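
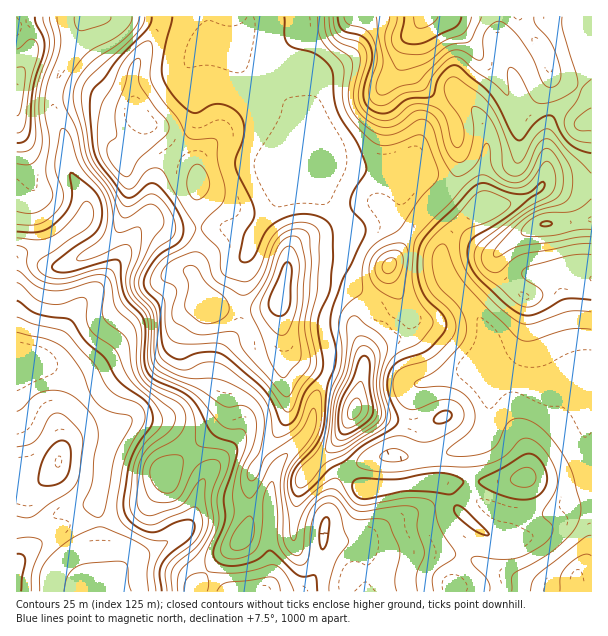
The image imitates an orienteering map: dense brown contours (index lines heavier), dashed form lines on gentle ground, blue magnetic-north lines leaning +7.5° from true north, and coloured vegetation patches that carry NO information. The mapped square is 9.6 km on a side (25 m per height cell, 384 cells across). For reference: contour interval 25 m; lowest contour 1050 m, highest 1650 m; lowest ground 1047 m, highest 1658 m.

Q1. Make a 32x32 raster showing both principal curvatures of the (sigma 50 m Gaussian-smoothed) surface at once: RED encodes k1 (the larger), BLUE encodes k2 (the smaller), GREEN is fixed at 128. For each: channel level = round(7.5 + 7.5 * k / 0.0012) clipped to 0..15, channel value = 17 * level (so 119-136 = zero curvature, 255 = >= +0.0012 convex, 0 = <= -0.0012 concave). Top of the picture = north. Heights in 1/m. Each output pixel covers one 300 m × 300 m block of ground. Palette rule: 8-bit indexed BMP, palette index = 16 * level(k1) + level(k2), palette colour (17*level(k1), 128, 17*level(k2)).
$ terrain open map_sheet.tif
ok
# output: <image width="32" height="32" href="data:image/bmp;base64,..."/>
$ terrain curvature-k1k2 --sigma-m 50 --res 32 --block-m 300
<image width="32" height="32" href="data:image/bmp;base64,Qk02CAAAAAAAADYEAAAoAAAAIAAAACAAAAABAAgAAAAAAAAEAAATCwAAEwsAAAABAAAAAAAAAIAAABGAAAAigAAAM4AAAESAAABVgAAAZoAAAHeAAACIgAAAmYAAAKqAAAC7gAAAzIAAAN2AAADugAAA/4AAAACAEQARgBEAIoARADOAEQBEgBEAVYARAGaAEQB3gBEAiIARAJmAEQCqgBEAu4ARAMyAEQDdgBEA7oARAP+AEQAAgCIAEYAiACKAIgAzgCIARIAiAFWAIgBmgCIAd4AiAIiAIgCZgCIAqoAiALuAIgDMgCIA3YAiAO6AIgD/gCIAAIAzABGAMwAigDMAM4AzAESAMwBVgDMAZoAzAHeAMwCIgDMAmYAzAKqAMwC7gDMAzIAzAN2AMwDugDMA/4AzAACARAARgEQAIoBEADOARABEgEQAVYBEAGaARAB3gEQAiIBEAJmARACqgEQAu4BEAMyARADdgEQA7oBEAP+ARAAAgFUAEYBVACKAVQAzgFUARIBVAFWAVQBmgFUAd4BVAIiAVQCZgFUAqoBVALuAVQDMgFUA3YBVAO6AVQD/gFUAAIBmABGAZgAigGYAM4BmAESAZgBVgGYAZoBmAHeAZgCIgGYAmYBmAKqAZgC7gGYAzIBmAN2AZgDugGYA/4BmAACAdwARgHcAIoB3ADOAdwBEgHcAVYB3AGaAdwB3gHcAiIB3AJmAdwCqgHcAu4B3AMyAdwDdgHcA7oB3AP+AdwAAgIgAEYCIACKAiAAzgIgARICIAFWAiABmgIgAd4CIAIiAiACZgIgAqoCIALuAiADMgIgA3YCIAO6AiAD/gIgAAICZABGAmQAigJkAM4CZAESAmQBVgJkAZoCZAHeAmQCIgJkAmYCZAKqAmQC7gJkAzICZAN2AmQDugJkA/4CZAACAqgARgKoAIoCqADOAqgBEgKoAVYCqAGaAqgB3gKoAiICqAJmAqgCqgKoAu4CqAMyAqgDdgKoA7oCqAP+AqgAAgLsAEYC7ACKAuwAzgLsARIC7AFWAuwBmgLsAd4C7AIiAuwCZgLsAqoC7ALuAuwDMgLsA3YC7AO6AuwD/gLsAAIDMABGAzAAigMwAM4DMAESAzABVgMwAZoDMAHeAzACIgMwAmYDMAKqAzAC7gMwAzIDMAN2AzADugMwA/4DMAACA3QARgN0AIoDdADOA3QBEgN0AVYDdAGaA3QB3gN0AiIDdAJmA3QCqgN0Au4DdAMyA3QDdgN0A7oDdAP+A3QAAgO4AEYDuACKA7gAzgO4ARIDuAFWA7gBmgO4Ad4DuAIiA7gCZgO4AqoDuALuA7gDMgO4A3YDuAO6A7gD/gO4AAID/ABGA/wAigP8AM4D/AESA/wBVgP8AZoD/AHeA/wCIgP8AmYD/AKqA/wC7gP8AzID/AN2A/wDugP8A/4D/AMd1d4eHh4WEl9rHhIR0ZKWEmJiHh4eHmJiYmIZ2hoaFyHV1d4d3dZS4uMS2l5Zz16OWmId3h4eXl4aFhoeGdnWnt4Z2dnZ0kpGEtunapaL5k4WWh4d3h4eGhpioqJiHdYWGp6eXlZa3hGBjpuilkfdzdKZ1doeHh4eol4eHqKiVl4aFhoaUubiXk4OmtqWA9XRCtZVzc3SGqIZ1hYWFh5aYp5eGdYSnt8mVkajHpID4poHI+ufWtrWWhZaXqJeGhoeXqZeFg5e6upZxc9jokPr4g8OmprbX2Me3t7i6qIaGh5e5h3WElcm4toVylPaRkPbkoWFzc4KCdHV2hreXhnZ3h6inhoWEppamppeDpueQcPX3c4KFmJaFhXaGp4aGh3eHl4eGdmOEhIWWqIVlxtdwtfrp5MSnyLmVhpeGhoeHh5iYhoWGZISEdKaXdWW253Ck+vqUc4anuJWHh4eHh3eHh4aFhpekt4a2poaEhtjHgaDn9lJUdYWFhneHd3eHh3eHdnV2h6PYubh2dZa3uLi3cLX4k2SFhXZ3d4eHh4d3dnZ2hoeGgsfZl3aVt5eXuJZwtfjEtqiHhYaHh4eHd3eGh4aXmIdilOiXmJaFhrfGc4LXpYWHmKinhXaFlXZ2d4aYl5WXlXOS2KipqKSmybhzgsiGhpe3qJWEhJa4lnZ2hZaUc2SUx8iUl8mnlKX5uJWDlpSVxpZ1g4OWyLm3ppeUyNiWYpLH2ri3pmV1c+fIdYSFpenGdXSDlseVdXaHmJS2x/jXkoKmubinhnVy2OiFhYSl6+l0c5S42oZ1hXR0hJKChcbGgqV0pJaHhoLH6KaGdYSU1KVylLbH9reXloWoqIVyZNaVdGS1lnaHhZOltpV2doaG55WSg3O2+fnn15ipqINSxcZjdriXl5iHdoWFhoeYmIWn6JZjYnCQpaSWh6iXgWLG2ZOmqKmXh3Z3h3d3h4iHd3WmxnSEt6FhlaeWpnORpvi4hZaXqHd2d3d3d3d3hoZ3doTHpbXauHCVprangpLZuJeXhpaXl3d3d4eHd3aWlXV1lumVc8fHcJam6JWCc9eWh5iohYeYh4eHiId2hJWmlXOG6YVy17eRuLn4coKVt5iYp5iFd5eHh4eHh4WUuMiGY7XHg4TYloSluPdwlKeol7iXdXaHh4eHd3d3hKXayZW2xXR0pqeGqJSF+HKCl5eWx4Z1d4eHd4eHd3d1hKjot7d0Y5fHhoa4p4bXtoGFl6b5l3V3h3d3h4eHdnRzdMWmppZix5Z2hsiGdqfZk4SFdLfnhnd3d3eHh4eEpZVzuMmopqW2dXa3uIV3tqV0dnZkYtWXh4eHh3eHh4O22rWFpriouZeFl6Z2doc="/>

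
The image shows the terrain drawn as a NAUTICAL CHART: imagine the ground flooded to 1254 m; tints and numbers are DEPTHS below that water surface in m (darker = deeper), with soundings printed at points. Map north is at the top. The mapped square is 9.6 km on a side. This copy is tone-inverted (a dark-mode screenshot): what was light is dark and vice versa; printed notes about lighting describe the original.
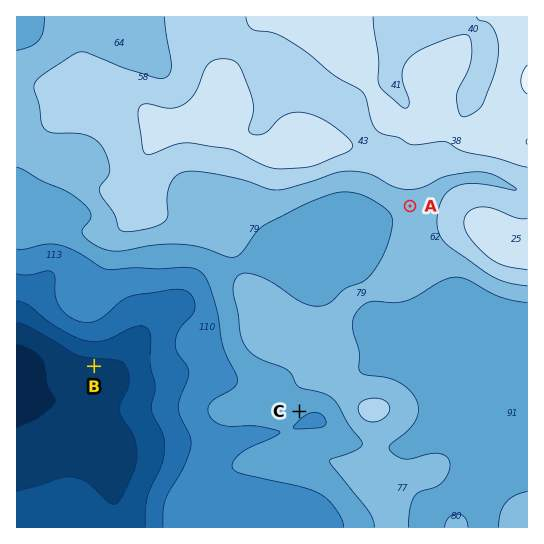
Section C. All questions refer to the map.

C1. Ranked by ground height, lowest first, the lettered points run B C A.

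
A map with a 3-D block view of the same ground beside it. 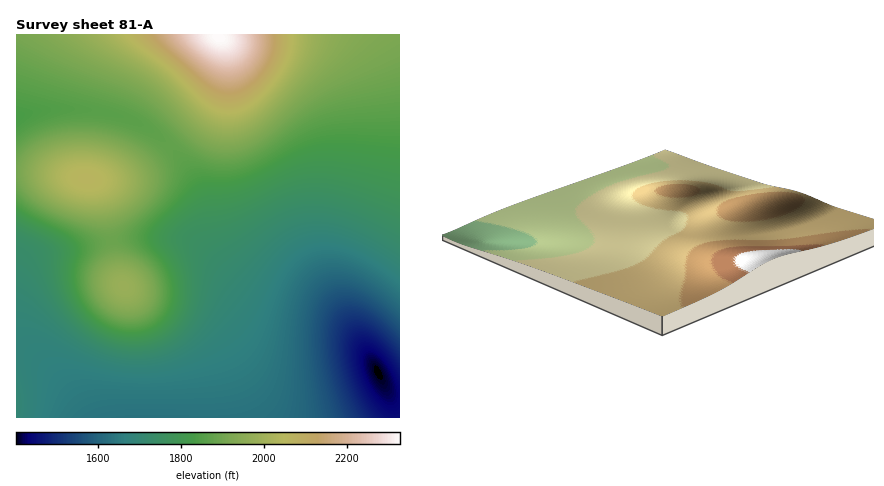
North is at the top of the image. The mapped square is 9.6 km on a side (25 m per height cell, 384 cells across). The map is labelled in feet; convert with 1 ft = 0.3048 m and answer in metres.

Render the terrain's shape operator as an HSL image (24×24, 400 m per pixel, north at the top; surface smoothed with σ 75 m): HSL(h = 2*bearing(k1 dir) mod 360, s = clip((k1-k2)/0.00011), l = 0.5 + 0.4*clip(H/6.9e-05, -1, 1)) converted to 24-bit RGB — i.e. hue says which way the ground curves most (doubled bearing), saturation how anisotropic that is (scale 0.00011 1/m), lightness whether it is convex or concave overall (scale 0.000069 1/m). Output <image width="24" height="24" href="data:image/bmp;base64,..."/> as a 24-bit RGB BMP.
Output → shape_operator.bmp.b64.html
<image width="24" height="24" href="data:image/bmp;base64,Qk32BgAAAAAAADYAAAAoAAAAGAAAABgAAAABABgAAAAAAMAGAAATCwAAEwsAAAAAAAAAAAAAY2WkcGeWeG2NfXGHgHWEgXeAgHl6gHx5gIB6f4B7foF8foJ9f4N+f4V+f4h9fo18fZN6e5t4eKN2c6l2bql7Y5+PQUOLWBJzgl+XhGWOhWuJhW+Dg295g25thHZqhYBpgIVreoVveIR0eoR5fIR8foZ9f4p9f5B7f5d6fp93e6d1datxa6hvX5KEOR5wTAFMjl2HiWSCh2h9hmVzh11gimFSjXNLj4xKe49Pao5YZYpkb4d0eIZ6fIh7gIx8gZJ6gpp5gqJ2gahzf6pudqBmWnZeJwAzUgw5iWB3h2N4iF5zi09hjz1AlUovnHMpm6IrbKMxSJ48TZZcYI50cIl8eYl7gI57g5V6hZx4iKN1i6dwj6VpkYhbYh0/LQAzblBPhmRzh192jExwkjNamyA0rDcbwYsfqc4jUcwkKrtDOKZyT5aGZ4yGdop+gI96hpZ5ip12j6JzmKNtnIxfiDtJTAFENRBfXYuChWZ4iVWAkTh/nR9xuBpZ0z840rxyp9p+YN9wMNyUK7uvQZGeXoWPdYiDgY56iZZ4kJx1mZ9xnY9mk1FQgSNiWQxrPzeFYZyQhGWEgkqMiyqZsRy00UW5zqy42uXX2OvdreXRWtPeJ4nJOGWiWW2PdoSGhI16jZV3lpp0mpBtlmlej0JlgyN/WyiEUGCSZ6GSd2KGaEKRYCWkcyXRpY3T4Onq3+zo4OvnzePnbIvZJjDGOjWfXVmMeHqCiI16kpR2lo9ylnhokldmjT57eTGKWUOPXn6YbaGSaGCHR0CUJyiuNlLZn8De3u3q4Ovo3+znw7/aj1HTbCO2aDeYdV2Jg3h6jY14ko11koBvkWVnj1N2jkSNcESOWFeSaI6acZ+QYmmIRV6ULmuoLLTPbdyyreWxz+bI19K+y3ioySK1oCKjjD+RhmSChn12jYp1j4VzjnNtjWNzjlWDgU+Oa1WQZHCUb5WZdJyOelFPYEksQ0wbN2UMTp4Ae8sAo9UAu7kAi1AQgR00kS5tjU53iGpvi4NyjYlyi39yiW1vimR8iluMeVqNaGKPbH+Tc5aVdpiLdR0VbTccbWcgXIsRYLAAd70AjLQAkZkAa2UTUVIkVl46glxdjHhrj4lujYlvh31xhG91hmeDgGKJc2SMa2+OcoeRdpOQeJSIpTBbo0hcnIFhhrJYfNE/hd4vj9Mqg6o8YYdLS3piQ3lsTnhqjoJpk45pjI1sg4BxfXJ5fGuCd2mHb2yKcXuNdouPeJCLeZCGs2DJrYTKqKHLrr7PrtPSqNHIm8nGiK7AbI67UHO2SGOgTV+Dh31kmZVkiJBoeYJvcnd6b22AbmyFcHSJdYKLeIyNeY2HeoyDjYLepaXnwMbu0Njx1N3xy9Tutr/olprheG/ZaEvPbDy2dkSSkWNbop9ehZZjbIdoan97anaBbXWFcnyIdoWJeYqIeoqEe4qChKXhpb7ovs/tzNfvzdTtwcLotanhqIPbolTYqyjUsCS0nS1/qnZUraxcg6BdYY5jYYV8Y36EaXyGcYGHdoeIeYiEeoiCe4iAZszPgtDRmM7PpsXJqa3Bvpm+wHizx0isvySdqxOCng5lqzFRuZFburpehaxcWpdjWIt+W4SHZH+HboOHdYeFeYeCeoeAe4Z/M7VPPLs9aLlGl7RMsZ5Hrmo5pTgolRgmggwuewg0mSRRtFpSxZxgx8dljLdfVp9kUI+BU4WJXoCHa4SGdIaDeIaAeYZ/e4Z/OokWUYwTa40QhosNhm8JfU4GbzAFZBkJbBklgjhkmE5yt2VYz6lo09Rul8FmVadlS5KGS4OKWH+IZ4SHcYeDdoeAeYaAeoaAcYZQcIUzeIEifngafmgbf1slfVI6eFBbeE93fkl5kU5suXJZ2Lls3d91pMtsWKtnSJSNRX+MUX2KYoOJbomIdYiEeIeDeoaDg3h7hHZ5hHN1hW9whmtrhGZnf19md1VmcElocUVlhUxWvIhR4tBp4ep6rNRzXrBvRpmbP3uTSnmRXIGQa4iOc4qMd4mJeoeIhHd+hnR8h3F6iWx2imZwiV5phVRje0lfb0Baaj9SgFVJwa1M4Olv1u+MqdqIa7qXQJOxN3KmQ3CgV3maaIGUcoSPd4SMeYOJh3aGiXOGjG+Gj2qGk2KFllmEl06Dk0OEjD6GiEiKmGmNoseNyuy82fPUveTMgrrSPnPTLVTDPFixU2ekZXSacXqSd32NeX2Jg3WLhHKOhm6UiWmbjGOljlqyi1HDfknYbVDtdnv7wNP+z+j80+742Ovz2eDyjo3lSj/hNCjPQju1VlKkZ2WZc3GQeHeMe3mI"/>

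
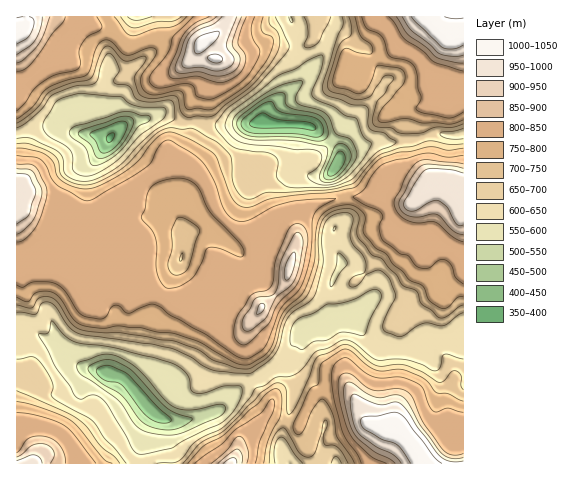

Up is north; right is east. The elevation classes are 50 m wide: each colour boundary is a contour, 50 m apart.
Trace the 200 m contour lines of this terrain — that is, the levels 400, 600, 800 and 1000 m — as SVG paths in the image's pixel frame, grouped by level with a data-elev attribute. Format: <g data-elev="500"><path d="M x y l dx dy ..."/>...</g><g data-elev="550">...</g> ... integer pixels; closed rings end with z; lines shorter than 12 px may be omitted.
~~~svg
<g data-elev="400"><path d="M109 143l-2-3 0-3 2-3 4-1 2 1-1 4z"/><path d="M309 130l-14-2-37 0-7-2-1-2 4-6 9-5 16 7 32 3 3 2 2 4-2 1z"/></g><g data-elev="600"><path d="M139 454l-7-6-7-15-21-32-5-4-5-2-12 4-5-1-21-30-17-33 0-1 9-1 4-12 12 14 11 7 42 6 58 16 12 10 3 5 1 11 4 3 9 0 21-7 14 0 3 2 0 7-5 10-6 9-9 9-38 17-12 8z"/><path d="M300 349l-8-3-2-5 2-14 6-8 16-6 13-9 13-1 10-2 22-11 5 0 3 2 1 3 0 5-10 18-7 17-23-3-13 8-14 1-10 8z"/><path d="M330 286l0-6 6-13 1-12 2-2 7 6 1 5-8 10-6 12z"/><path d="M321 185l-9-4-4-5 0-2 8-6 5-6 1-7-3-3-7-3-17 1-52-7-11-6-6-7-1-5 3-8 4-6 44-34 19-8 13-9 13-5 2 2-1 9-10 24 0 6 6 5 17 7 9 7 12 3 7 18 8 8-8 16-15 16-13 8z"/><path d="M81 175l-6-2-2-4 0-12-3-7-7-6-14-7-6-8 1-9 13-19 12-5 14-3 37 4 9 6 7 3 8 1 18 0 3 2 1 4-2 5-24 17-24 27-21 12-7 2z"/><path d="M291 17l2 3-1 3-3-6"/></g><g data-elev="800"><path d="M96 463l-22-29-11-9-21-8-25-5"/><path d="M255 463l5-22 13-30 2-7-2-5-3 1-10 13-24 16-14 15-27 19"/><path d="M463 412l-15-4-14 4-5-7-6-17-6-5-17-6-18 1-8-1-10-5-15-13-3-1-4 0-7 6-3 6-1 9 3 18 9 36 14 21 4 9"/><path d="M166 288l-6-7-3-9 0-26-2-9-4-8-9-9-1-4 4-7 3-16 5-7 12-6 17-2 8 3 8 6 11 24 31 32 3 6 1 4-1 3-4 1-19-9-12 0-2 3-6 14-8 14-13 8z"/><path d="M17 285l5 2 12-5 14 0 7 1 10 8 16 23 4 3 12 2 8-1 5-10 5-3 4 1 6 6 4 1 19-8 7 0 6 3 9 7 37 20 29 21 7 3 6-1 11-7 5-4 15-38 21-22 5-13 4-16 3-42 6-8 17-9-24 0-23 3-16 5-24 13-7 2-6-2-7-4-5-7-9-26-12-20-11-10-23-13-4 1-5 4-9 17-6 6-50 30-7 3-6-2-26-15-5-6-5-13-6-6-6-2-17-1"/><path d="M463 155l-16 2-21-4-41 10-10 9-11 17-11 8 11 7 17 9 2 4-4 7 0 5 2 9 3 4 15 11 10 3 6 9 5 3 8 0 11-8 7 0 6 6 4 12 7 6"/><path d="M17 111l9-9 8-13 9-8 11-6 20-4 5-3 2-5-2-11 2-7 7-8 14-9 0-3-5-8"/><path d="M193 17l-20 19-4 16-17 21-3 8 3 4 6 3 24-4 8 0 4 4 2 8 13 3 12-4 19-12 8-8 8-12 4-11-9-19 1-8 3-8"/><path d="M362 17l5 11 11 5 5 5 7 18 17 5 7 6 3 9 1 13 3 8-5 11 1 2 7 3 24 5 7-1 8-5"/></g><g data-elev="1000"><path d="M442 463l-8-7-28-36-7-7-7-1-30 6-1 5 3 5 17 11 16 6 5 6 9 12"/><path d="M212 62l8 1 3-4-6-5-7 1-2 1 0 3z"/><path d="M195 53l2 1 4-1 10-8 7-7 1-6-10 1-11 5-4 7z"/><path d="M17 44l10-6 5-7 2-10-1-3-4-1"/><path d="M463 18l-10 1-9-2"/><path d="M411 17l31 30 12 2 9-4"/></g>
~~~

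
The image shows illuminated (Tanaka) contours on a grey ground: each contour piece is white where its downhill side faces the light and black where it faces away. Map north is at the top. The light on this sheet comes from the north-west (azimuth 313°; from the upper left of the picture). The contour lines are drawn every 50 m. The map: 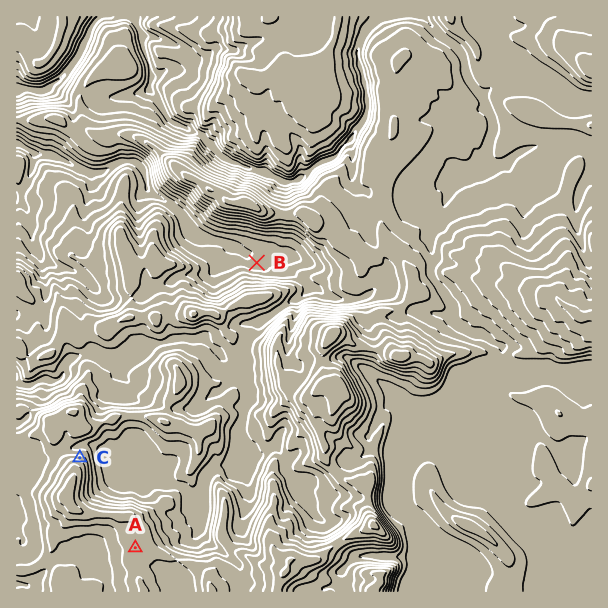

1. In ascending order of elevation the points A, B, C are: B C A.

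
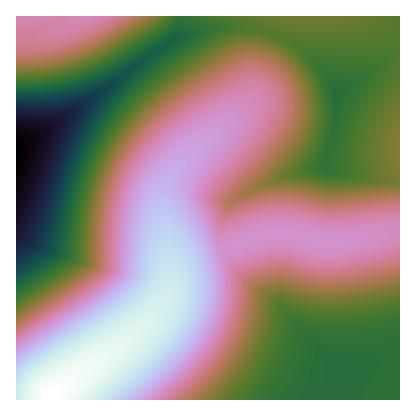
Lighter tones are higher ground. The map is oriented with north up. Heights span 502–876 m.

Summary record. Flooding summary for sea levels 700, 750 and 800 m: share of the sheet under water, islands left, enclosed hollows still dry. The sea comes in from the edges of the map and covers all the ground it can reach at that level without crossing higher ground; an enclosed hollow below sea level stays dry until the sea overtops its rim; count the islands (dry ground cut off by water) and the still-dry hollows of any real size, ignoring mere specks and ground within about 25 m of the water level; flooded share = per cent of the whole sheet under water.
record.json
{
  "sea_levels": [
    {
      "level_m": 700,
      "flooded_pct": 53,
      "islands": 0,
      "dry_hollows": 0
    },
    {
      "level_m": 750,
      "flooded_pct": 75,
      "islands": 0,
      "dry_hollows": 0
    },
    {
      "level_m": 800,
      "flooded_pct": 88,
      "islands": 0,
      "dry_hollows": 0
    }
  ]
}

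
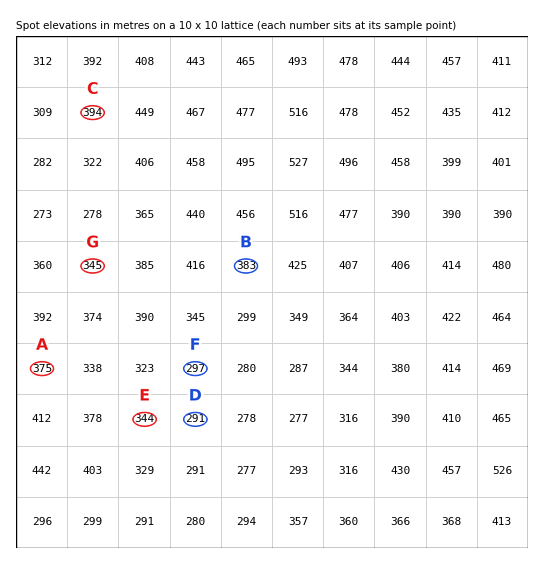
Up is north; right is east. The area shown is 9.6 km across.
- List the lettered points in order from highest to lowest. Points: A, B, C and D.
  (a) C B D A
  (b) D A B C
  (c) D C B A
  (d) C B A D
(d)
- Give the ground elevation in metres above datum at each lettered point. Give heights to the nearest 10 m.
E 340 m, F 300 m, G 350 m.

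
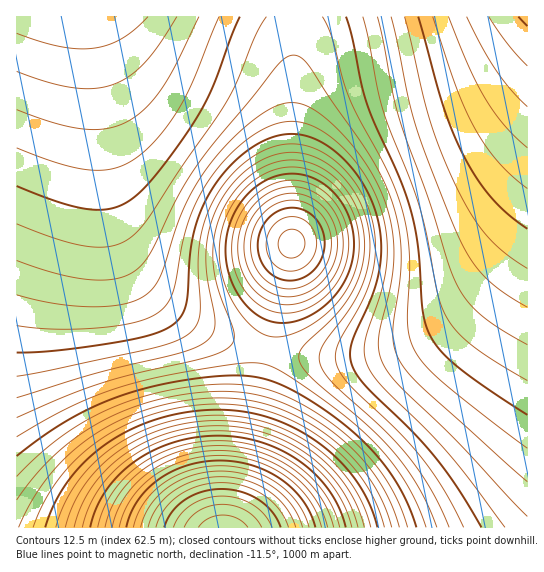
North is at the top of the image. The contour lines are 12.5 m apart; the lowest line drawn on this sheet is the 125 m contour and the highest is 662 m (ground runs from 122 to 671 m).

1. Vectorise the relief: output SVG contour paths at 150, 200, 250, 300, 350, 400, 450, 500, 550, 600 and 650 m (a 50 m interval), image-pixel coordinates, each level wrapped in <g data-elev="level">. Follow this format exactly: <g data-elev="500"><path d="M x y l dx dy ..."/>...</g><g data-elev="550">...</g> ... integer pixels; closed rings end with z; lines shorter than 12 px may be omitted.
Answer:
<g data-elev="150"><path d="M527 107l-16-17-15-20-14-23-15-30"/></g><g data-elev="200"><path d="M527 268l-22-15-18-17-15-21-15-28-15-33-12-33-25-104"/><path d="M148 17l-13 12-13 9-13 7-15 3-16 1-17-2-20-5-24-9"/></g><g data-elev="250"><path d="M527 415l-41-27-29-22-18-17-10-16-6-22-5-61-6-36-12-35-33-76-6-21-9-45-6-20"/><path d="M240 17l-26 68-15 29-38 55-15 17-13 12-10 6-10 4-11 2-12-1-31-7-42-16"/></g><g data-elev="300"><path d="M505 527l-55-72-23-25-44-43-15-20-3-12 0-13 16-51 6-26 0-23-3-23-11-29-16-27-23-23-23-15-10-3-11-1-11 2-12 4-25 16-24 24-15 22-11 22-8 27-11 55-7 12-8 8-9 5-13 4-35 6-46 1-38-3"/></g><g data-elev="350"><path d="M437 527l-17-37-24-35-28-29-55-47-9-9-4-8-1-8 3-7 33-32 16-21 10-23 4-22-1-15-3-13-5-14-7-13-8-11-11-10-12-7-12-4-12-2-13 1-12 4-12 6-11 8-11 11-8 12-7 13-6 23-1 24 5 27 16 44 0 8-5 6-9 6-16 5-69 16-37 10-35 13-46 21"/></g><g data-elev="400"><path d="M399 527l-9-25-12-23-17-22-22-20-25-18-28-15-25-8-26-4-30 0-35 5-32 9-29 12-26 15-24 18-23 23-19 26"/><path d="M284 305l10-1 11-3 9-4 9-8 8-8 6-10 6-21 0-12-2-11-4-10-6-10-7-8-9-6-9-4-9-2-11 0-9 2-10 5-9 7-13 17-4 11-3 12 0 12 2 10 3 11 7 11 7 8 8 6 9 4z"/></g><g data-elev="450"><path d="M371 527l-8-22-12-22-16-19-20-17-22-14-24-10-26-6-26-2-28 2-27 7-25 9-24 14-20 17-17 19-12 22-8 22"/><path d="M283 270l11 1 9-4 8-6 4-10 2-10-4-11-6-8-9-5-9 0-10 3-7 7-5 10-1 10 3 10 5 8z"/></g><g data-elev="500"><path d="M346 527l-7-18-9-18-13-15-16-14-19-11-20-9-21-5-23-1-23 1-22 6-20 8-19 11-16 13-13 16-9 18-6 18"/></g><g data-elev="550"><path d="M322 527l-6-14-7-14-11-12-13-12-15-8-16-6-17-4-18-2-17 2-17 4-16 6-15 9-12 10-11 13-7 14-5 14"/></g><g data-elev="600"><path d="M296 527l-4-10-6-10-17-16-23-11-25-3-26 3-21 11-9 7-8 9-5 10-4 10"/></g><g data-elev="650"><path d="M262 527l-7-9-9-7-11-5-13-2-12 2-11 4-9 8-6 9"/></g>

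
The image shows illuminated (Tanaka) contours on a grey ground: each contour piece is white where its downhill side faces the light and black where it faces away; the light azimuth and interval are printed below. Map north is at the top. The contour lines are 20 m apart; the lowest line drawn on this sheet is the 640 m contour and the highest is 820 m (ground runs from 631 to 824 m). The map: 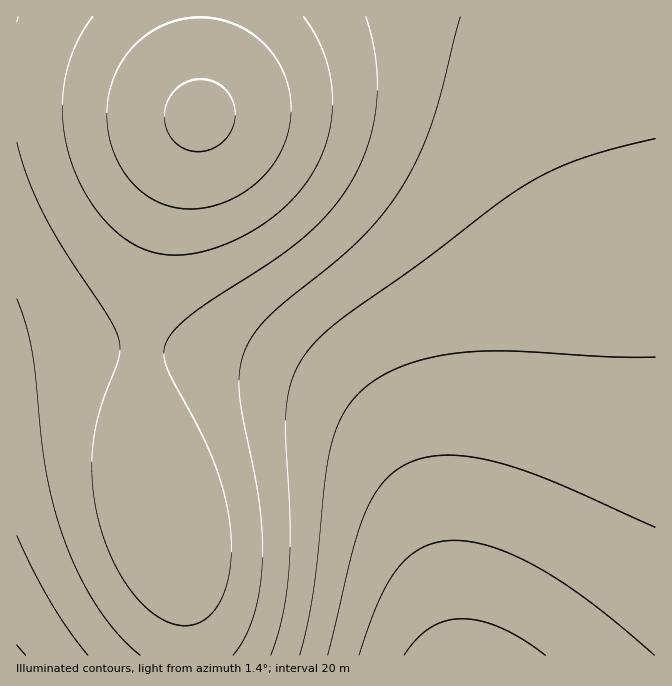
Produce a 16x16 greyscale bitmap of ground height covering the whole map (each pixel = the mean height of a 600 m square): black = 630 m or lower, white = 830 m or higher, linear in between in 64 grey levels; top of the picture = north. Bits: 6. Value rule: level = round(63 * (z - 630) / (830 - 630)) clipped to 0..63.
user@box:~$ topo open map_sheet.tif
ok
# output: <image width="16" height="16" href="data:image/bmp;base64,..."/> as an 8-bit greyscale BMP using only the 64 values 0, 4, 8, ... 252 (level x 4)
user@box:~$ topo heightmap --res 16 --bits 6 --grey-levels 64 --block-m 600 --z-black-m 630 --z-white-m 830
<image width="16" height="16" href="data:image/bmp;base64,Qk02BQAAAAAAADYEAAAoAAAAEAAAABAAAAABAAgAAAAAAAABAAATCwAAEwsAAAABAAAAAAAAAAAAAAEBAQACAgIAAwMDAAQEBAAFBQUABgYGAAcHBwAICAgACQkJAAoKCgALCwsADAwMAA0NDQAODg4ADw8PABAQEAAREREAEhISABMTEwAUFBQAFRUVABYWFgAXFxcAGBgYABkZGQAaGhoAGxsbABwcHAAdHR0AHh4eAB8fHwAgICAAISEhACIiIgAjIyMAJCQkACUlJQAmJiYAJycnACgoKAApKSkAKioqACsrKwAsLCwALS0tAC4uLgAvLy8AMDAwADExMQAyMjIAMzMzADQ0NAA1NTUANjY2ADc3NwA4ODgAOTk5ADo6OgA7OzsAPDw8AD09PQA+Pj4APz8/AEBAQABBQUEAQkJCAENDQwBEREQARUVFAEZGRgBHR0cASEhIAElJSQBKSkoAS0tLAExMTABNTU0ATk5OAE9PTwBQUFAAUVFRAFJSUgBTU1MAVFRUAFVVVQBWVlYAV1dXAFhYWABZWVkAWlpaAFtbWwBcXFwAXV1dAF5eXgBfX18AYGBgAGFhYQBiYmIAY2NjAGRkZABlZWUAZmZmAGdnZwBoaGgAaWlpAGpqagBra2sAbGxsAG1tbQBubm4Ab29vAHBwcABxcXEAcnJyAHNzcwB0dHQAdXV1AHZ2dgB3d3cAeHh4AHl5eQB6enoAe3t7AHx8fAB9fX0Afn5+AH9/fwCAgIAAgYGBAIKCggCDg4MAhISEAIWFhQCGhoYAh4eHAIiIiACJiYkAioqKAIuLiwCMjIwAjY2NAI6OjgCPj48AkJCQAJGRkQCSkpIAk5OTAJSUlACVlZUAlpaWAJeXlwCYmJgAmZmZAJqamgCbm5sAnJycAJ2dnQCenp4An5+fAKCgoAChoaEAoqKiAKOjowCkpKQApaWlAKampgCnp6cAqKioAKmpqQCqqqoAq6urAKysrACtra0Arq6uAK+vrwCwsLAAsbGxALKysgCzs7MAtLS0ALW1tQC2trYAt7e3ALi4uAC5ubkAurq6ALu7uwC8vLwAvb29AL6+vgC/v78AwMDAAMHBwQDCwsIAw8PDAMTExADFxcUAxsbGAMfHxwDIyMgAycnJAMrKygDLy8sAzMzMAM3NzQDOzs4Az8/PANDQ0ADR0dEA0tLSANPT0wDU1NQA1dXVANbW1gDX19cA2NjYANnZ2QDa2toA29vbANzc3ADd3d0A3t7eAN/f3wDg4OAA4eHhAOLi4gDj4+MA5OTkAOXl5QDm5uYA5+fnAOjo6ADp6ekA6urqAOvr6wDs7OwA7e3tAO7u7gDv7+8A8PDwAPHx8QDy8vIA8/PzAPT09AD19fUA9vb2APf39wD4+PgA+fn5APr6+gD7+/sA/Pz8AP39/QD+/v4A////AGB0iJickHRMLBQICAwUIChsgJisrJx8VDQgFBQYICgweIyotLSgfFg8KCAgJCw0OICYrLi0oHxcRDQwMDA4PECEnLC4sJh8YEg8ODw8QERIiJyssKiQeGBQSERESEhMTIycqKigjHhkWFBQUFBQVFSMmKSknIx8bGRcWFhYWFhYkJykqKSYiHxwaGRgYFxcXJSkrLSwqJyMfHRsaGRkZGScrLzEyMCwoIyAdHBsaGhopLjM2NzYyLCcjHx0cHBsbKzA2Ojs6NjAqJSEfHR0cHCwxNzs9PDcyLCYjIB8eHR0sMTY6Ozo3MSwnIyEgHx4eKy8zNjg3NC8rJyQiISAgHw="/>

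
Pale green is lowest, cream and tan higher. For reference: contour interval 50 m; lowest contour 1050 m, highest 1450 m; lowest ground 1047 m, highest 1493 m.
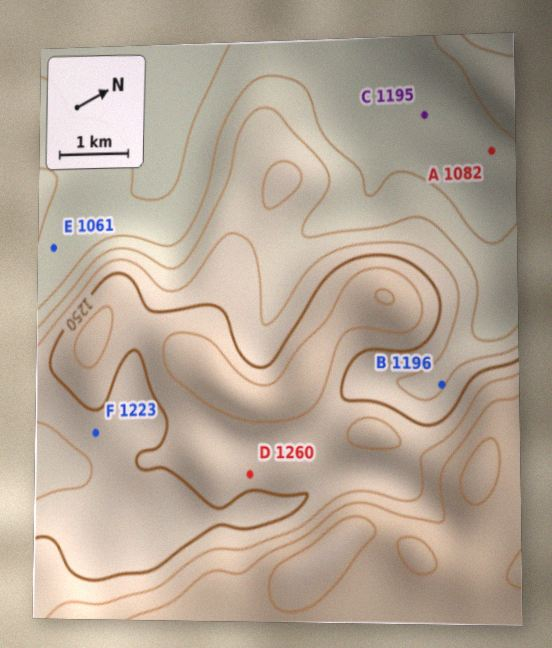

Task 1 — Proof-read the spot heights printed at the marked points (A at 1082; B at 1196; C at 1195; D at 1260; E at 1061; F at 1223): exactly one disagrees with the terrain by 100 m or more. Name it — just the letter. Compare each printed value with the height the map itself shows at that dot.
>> C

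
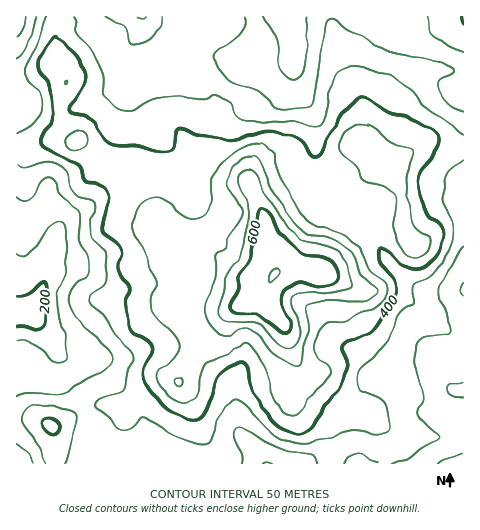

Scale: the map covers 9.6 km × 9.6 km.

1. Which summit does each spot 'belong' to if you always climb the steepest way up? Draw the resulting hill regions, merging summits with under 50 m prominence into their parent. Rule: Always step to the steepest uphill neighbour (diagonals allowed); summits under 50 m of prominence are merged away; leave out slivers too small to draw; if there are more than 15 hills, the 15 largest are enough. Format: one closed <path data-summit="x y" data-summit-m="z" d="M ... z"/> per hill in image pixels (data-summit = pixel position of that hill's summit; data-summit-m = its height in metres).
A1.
<path data-summit="276 273" data-summit-m="652" d="M287 16l-271 1 0 295 13 0 16 17 8 14 9 20 3 19 15 22 10 20 1 14-4 10 0 16 377-1 0-172-36 0-12-4-29-27-9-19-13-17-19-12-19-7-5-5-5-13-1-64-7-18-14-22-1-45z"/><path data-summit="361 147" data-summit-m="491" d="M463 16l-175 1 6 21 1 45 14 22 7 18 1 64 5 13 5 5 19 7 19 12 13 17 9 19 29 27 12 4 20 1 16-2z"/><path data-summit="50 426" data-summit-m="409" d="M29 312l-13 1 0 150 69 1 6-26-3-18-23-38-3-19-12-27z"/>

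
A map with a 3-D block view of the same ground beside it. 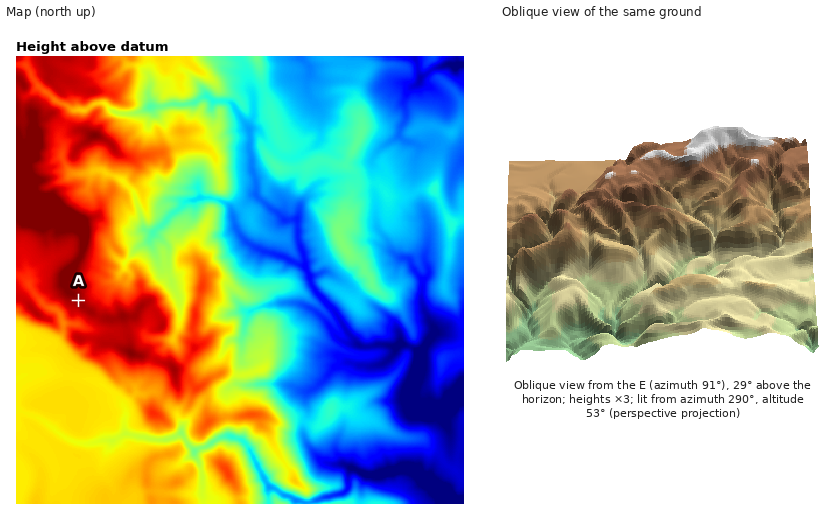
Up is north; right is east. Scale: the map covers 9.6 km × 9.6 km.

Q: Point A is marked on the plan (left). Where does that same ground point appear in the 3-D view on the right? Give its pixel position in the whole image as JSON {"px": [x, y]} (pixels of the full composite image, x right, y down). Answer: {"px": [644, 157]}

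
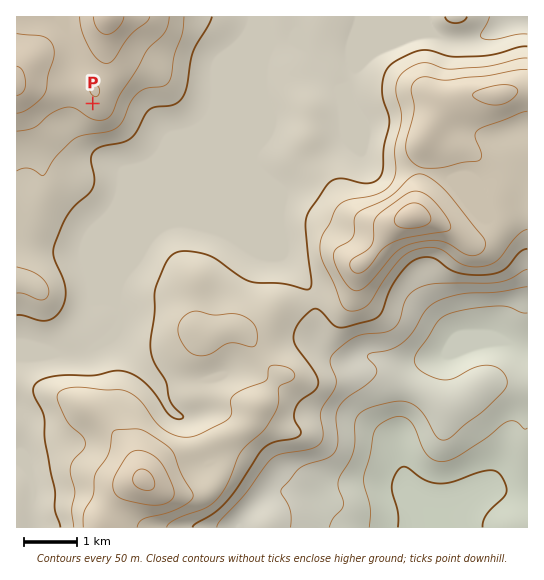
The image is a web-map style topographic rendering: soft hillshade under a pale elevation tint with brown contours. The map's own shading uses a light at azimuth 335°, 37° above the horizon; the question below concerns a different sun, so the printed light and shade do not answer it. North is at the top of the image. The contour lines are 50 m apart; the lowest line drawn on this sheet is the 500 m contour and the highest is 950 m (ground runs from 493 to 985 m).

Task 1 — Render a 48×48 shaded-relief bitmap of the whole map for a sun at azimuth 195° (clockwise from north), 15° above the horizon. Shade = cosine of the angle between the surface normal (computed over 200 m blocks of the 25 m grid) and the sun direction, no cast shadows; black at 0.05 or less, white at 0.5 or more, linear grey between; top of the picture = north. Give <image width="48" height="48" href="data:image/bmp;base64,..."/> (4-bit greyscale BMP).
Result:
<image width="48" height="48" href="data:image/bmp;base64,Qk32BAAAAAAAAHYAAAAoAAAAMAAAADAAAAABAAQAAAAAAIAEAAATCwAAEwsAABAAAAAAAAAAAAAAABEREQAiIiIAMzMzAERERABVVVUAZmZmAHd3dwCIiIgAmZmZAKqqqgC7u7sAzMzMAN3d3QDu7u4A////AHeJqYZnib3d3MqYZlZmd3dmZnd3d3d2ZneJmHZ4m93dzMuodVZmd3dmZnd3d3dmZnd4h2aJvdy6mqupdmZmd3ZVZnd3d3d2ZmeIiHeJu6hlVnmph3d3d2VVZ3eIh3d3d2eJmYd3iGQzRWeZmIh4iHZmd3iZmYiIiHeZh2ZmZDI0VmeJmZmZmYd3d4mrupmIiXiYdmZmUyI1Z3eImru7uod3d4q8uqmZmYiYd3d2QyIkV3iJq8zMqHZneIq7qqqZmYiIiJmGQyESNGd5qqqYdlZniJqqmZmZiIiImql1RCATREVomYdlVVZ4maupiZmZiHiZqphlVCJXdmZ3iIdmZneau8upiJmZmImZmGVFUyR4iId3Z3eIiImqvMuYd4mZmYiHVCI0MjaId3ZVRWiZmJmqqql2VniIiHZUIREjI1eId2ZVVniHZniIiHZURWZ3d2VDIiMzNXiZmId3d3ZURWZ3d2VERERVVWZlVVVUVomZmZmIh1QzRmZnd2ZVVUNEVXd3d3ZmZ4iZmZmZhlRFaJiJmYh3dlVVZniId3d3d3iIiImYdmZniau7upmId3dneJmZh3d3d3eHd2d3Z3d4mrzcupmIiIiImaqph3d3d3d2ZlVVZ3eImrzLmIiJqqmZmbu5h3d3eId2ZlVVVmd4ibu6h3iau7u6qbqXdnd3d4d3dmVVVVVniauph4irzM3cuphlVnd3d3d3d2ZURERXiry6mImrzu/+22ZEVnd3d2d3ZlVERERoq8u6qZmb3//+y1VEVnd3d2ZlRERFVVZ4u6iJqqqr3//cqmZVZ3d3d3ZUMzRWZ3eJqWVYq93u7tuqqnd3d3d3d3ZURFVnd3eJhkRXnP///IeImnd3d3d3d3dlVmd3d3eIdVZ4nO//yFV4mnd3iId3d3d3d3d3d3eHZnd3eby5ZEZ3iHd4iIh3d3d3d3d3d3d2ZmVDNGVDNGd3d3d4iIh3d3d3d3d3d3d2ZUMQASERNXd3d3d3eIh3d3d3d3d3d3d3ZUIRERETVnd3Z3d3d3Znd3d3d3d3d3iHdkMzRENFd3d2Z4h3d2Znd3d3d3d3d4iIdVRWd3d4iIh2d4iIh3eIiHd3d3d3d3iIdlVniZqpmIdmd5mYiImqmHd3d3d3d3eIdmZ3iJqYh3Zmd6qYiazLmHd3d3d3d3d3Zmd3d3iHd3d3d7qYib3LmIiId3d3d3d2Znd3h3d3eImZiLqZmry5iImYh3d3d3d2Znd4mYdniZq7qrqqq7qYiJqph3d3d3d2ZneImph3iJqrupmImph4mauod3d3d3dmZneImZh2Vnd3iHd3iHd4mqqHd3d3d3dmZ3d3h3ZDIiIjRVZ3d3d4iZh2Z3d3d3dmd3d3ZUMhAAAAElZ3d3iIeId2d3d3d3dnd3d2UyEQAAAAAEVmd4mYiIh3eId3d3d3d3d3VDERIhEQAEVWeJqpmZiHeIh3d3d3h3d3dlQ0VlQyEVVWeJu6mZl3eIh3d3d3h3d3d3ZoqpdkM2ZmeJu5mZh2Z4h3d3d3h3d3d3d6u6h2VA=="/>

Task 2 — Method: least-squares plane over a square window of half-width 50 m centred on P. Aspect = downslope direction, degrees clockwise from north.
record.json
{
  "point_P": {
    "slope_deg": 6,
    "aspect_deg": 210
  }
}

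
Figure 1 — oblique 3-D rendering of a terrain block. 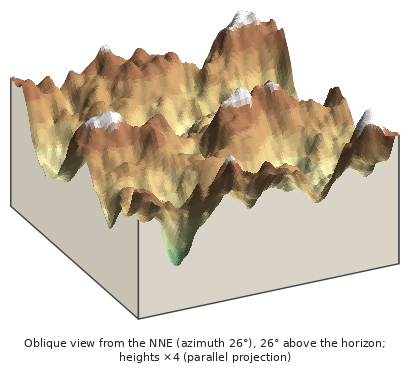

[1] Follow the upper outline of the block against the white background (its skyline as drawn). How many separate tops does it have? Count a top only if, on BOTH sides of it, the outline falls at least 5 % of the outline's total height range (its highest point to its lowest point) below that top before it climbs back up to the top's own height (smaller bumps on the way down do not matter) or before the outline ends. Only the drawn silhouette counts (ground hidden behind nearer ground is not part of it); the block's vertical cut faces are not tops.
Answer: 6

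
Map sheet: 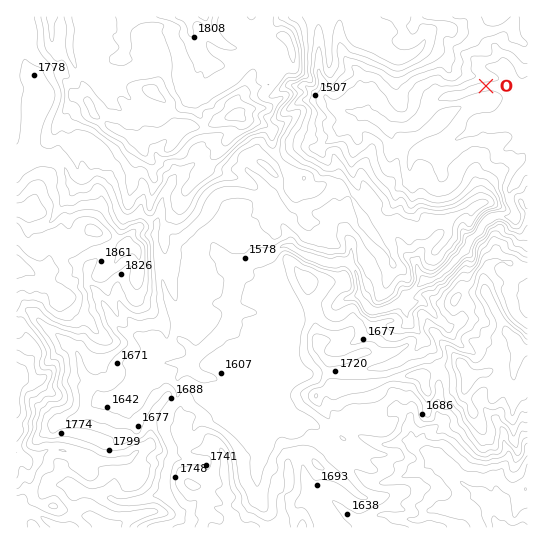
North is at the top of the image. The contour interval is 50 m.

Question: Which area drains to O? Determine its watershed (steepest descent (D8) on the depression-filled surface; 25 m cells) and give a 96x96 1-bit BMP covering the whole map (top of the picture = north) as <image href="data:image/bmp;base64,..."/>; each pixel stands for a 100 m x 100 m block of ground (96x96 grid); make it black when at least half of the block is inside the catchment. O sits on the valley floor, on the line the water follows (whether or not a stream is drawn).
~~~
<image width="96" height="96" href="data:image/bmp;base64,Qk2+BAAAAAAAAD4AAAAoAAAAYAAAAGAAAAABAAEAAAAAAIAEAAATCwAAEwsAAAIAAAAAAAAA////AAAAAAAAAAAAAAAAAAAAAAAAAAAAAAAAAAAAAAAAAAAAAAAAAAAAAAAAAAAAAAAAAAAAAAAAAAAAAAAAAAAAAAAAAAAAAAAAAAAAAAAAAAAAAAAAAAAAAAAAAAAAAAAAAAAAAAAAAAAAAAAAAAAAAAAAAAAAAAAAAAAAAAAAAAAAAAAAAAAAAAAAAAAAAAAAAAAAAAAAAAAAAAAAAAAAAAAAAAAAAAAAAAAAAAAAAAAAAAAAAAAAAAAAAAAAAAAAAAAAAAAAAAAAAAAAAAAAAAAAAAAAAAAAAAAAAAAAAAAAAAAAAAAAAAAAAAAAAAAAAAAAAAAAAAAAAAAAAAAAAAAAAAAAAAAAAAAAAAAAAAAAAAAAAAAAAAAAAAAAAAAAAAAAAAAAAAAAAAAAAAAAAAAAAAAAAAAAAAAAAAAAAAAAAAAAAAAAAAAAAAAAAAAAAAAAAAAAAAAAAAAAAAAAAAAAAAAAAAAAAAAAAAAAAAAAAAAAAAAAAAAAAAAAAAAAAAAAAAAAAAAAAAAAAAAAAAAAAAAAAAAAAAAAAAAAAAAAAAAAAAAAAAAAAAAAAAAAAAAAAAAAAAAAAAAAAAAAAAAAAAAAAAAAAAAAAAAAAAAAAAAAAAAAAAAAAAAAAAAAAAAAAAAAAAAAAAAAAAAAAAAAAAAAAAAAAAAAAAAAAAAAAAAAAAAAAAAAAAAAAAAAAAAAAAAAAAAAAAAAAAAAAAAAAAAAAAAAAAAAAAAAAAAAAAAAAAAAAAAAAAAAAAAAAAAAAAAAAAAAAAAAAAAAAAAAAAAAAAAAAAAAAAAAAAAAAAAAAAAAAAAAAAAAAAAAAAAAAAAAAAAAAAAAAAAAAAAAAAAAAAAAAAAAAAAAAAAAAAAAAAAAAAAAAAAAAAAAAAAAAAAAAAAAAAAAAAAAAAAAAAAAAAAAAAAAAAAAAAAAAAAAAAAAAAAAAAAAAAAAAIAAAAAAAAAAAAAAAMAAAAAAAAAAAAAAAeAAAAAAAAAAAAAAA/AAAAAAAAAAAAADB/gAAAAAAAAAAAAD//wAAAAAAAAAAAAD//4AAAAAAAAAAAAP//4AAAAAAAAAAAAf//4AAAAAAAAAAAA///4AAAAAAAAAAAB///8AAAAAAAAAAAB///8AAAAAAAAAAAD///8AAAAAAAAAAAD///+AAAAAAAAAAAD////gAAAAAAAAAAD////4AAAAAAAAAAH////8AAAAAAAAAB//////AAAAAAAAAH//////gAAAAAAAAH//////4AAAAAAAAH//////+AAAAAAAAH///////wAAAAAAAD///////wAAAAAAAAf//////wAAAAAAAAD//////wAAAAAAAAB//////wAAAAAAAAB/////wAAAAAAAAAA/////gAAAAAAAAAAP////AAAAAAAAAAAP//w+AAAAAAAAAAAP//gcAAAAAAAAAAAf//AIAAAAAAAAAAAf/+AAAAAAAAAAAAD//wAAAAAAAAAAAAH//gAAAAAAAAAAAAH//gAAAAAAAAAAAAH//gAAAAA="/>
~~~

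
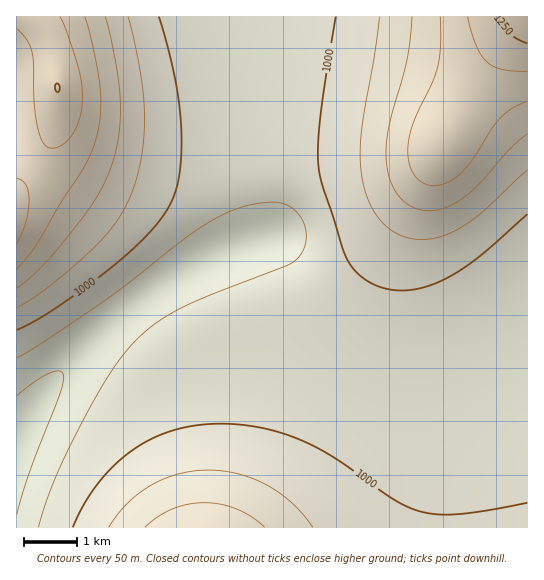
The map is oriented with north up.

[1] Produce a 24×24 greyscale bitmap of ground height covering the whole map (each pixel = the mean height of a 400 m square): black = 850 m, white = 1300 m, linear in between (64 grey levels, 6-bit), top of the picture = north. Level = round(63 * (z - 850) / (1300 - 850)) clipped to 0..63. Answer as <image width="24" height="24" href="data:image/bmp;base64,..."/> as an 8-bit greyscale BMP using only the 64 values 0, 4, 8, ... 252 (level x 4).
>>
<image width="24" height="24" href="data:image/bmp;base64,Qk12BgAAAAAAADYEAAAoAAAAGAAAABgAAAABAAgAAAAAAEACAAATCwAAEwsAAAABAAAAAAAAAAAAAAEBAQACAgIAAwMDAAQEBAAFBQUABgYGAAcHBwAICAgACQkJAAoKCgALCwsADAwMAA0NDQAODg4ADw8PABAQEAAREREAEhISABMTEwAUFBQAFRUVABYWFgAXFxcAGBgYABkZGQAaGhoAGxsbABwcHAAdHR0AHh4eAB8fHwAgICAAISEhACIiIgAjIyMAJCQkACUlJQAmJiYAJycnACgoKAApKSkAKioqACsrKwAsLCwALS0tAC4uLgAvLy8AMDAwADExMQAyMjIAMzMzADQ0NAA1NTUANjY2ADc3NwA4ODgAOTk5ADo6OgA7OzsAPDw8AD09PQA+Pj4APz8/AEBAQABBQUEAQkJCAENDQwBEREQARUVFAEZGRgBHR0cASEhIAElJSQBKSkoAS0tLAExMTABNTU0ATk5OAE9PTwBQUFAAUVFRAFJSUgBTU1MAVFRUAFVVVQBWVlYAV1dXAFhYWABZWVkAWlpaAFtbWwBcXFwAXV1dAF5eXgBfX18AYGBgAGFhYQBiYmIAY2NjAGRkZABlZWUAZmZmAGdnZwBoaGgAaWlpAGpqagBra2sAbGxsAG1tbQBubm4Ab29vAHBwcABxcXEAcnJyAHNzcwB0dHQAdXV1AHZ2dgB3d3cAeHh4AHl5eQB6enoAe3t7AHx8fAB9fX0Afn5+AH9/fwCAgIAAgYGBAIKCggCDg4MAhISEAIWFhQCGhoYAh4eHAIiIiACJiYkAioqKAIuLiwCMjIwAjY2NAI6OjgCPj48AkJCQAJGRkQCSkpIAk5OTAJSUlACVlZUAlpaWAJeXlwCYmJgAmZmZAJqamgCbm5sAnJycAJ2dnQCenp4An5+fAKCgoAChoaEAoqKiAKOjowCkpKQApaWlAKampgCnp6cAqKioAKmpqQCqqqoAq6urAKysrACtra0Arq6uAK+vrwCwsLAAsbGxALKysgCzs7MAtLS0ALW1tQC2trYAt7e3ALi4uAC5ubkAurq6ALu7uwC8vLwAvb29AL6+vgC/v78AwMDAAMHBwQDCwsIAw8PDAMTExADFxcUAxsbGAMfHxwDIyMgAycnJAMrKygDLy8sAzMzMAM3NzQDOzs4Az8/PANDQ0ADR0dEA0tLSANPT0wDU1NQA1dXVANbW1gDX19cA2NjYANnZ2QDa2toA29vbANzc3ADd3d0A3t7eAN/f3wDg4OAA4eHhAOLi4gDj4+MA5OTkAOXl5QDm5uYA5+fnAOjo6ADp6ekA6urqAOvr6wDs7OwA7e3tAO7u7gDv7+8A8PDwAPHx8QDy8vIA8/PzAPT09AD19fUA9vb2APf39wD4+PgA+fn5APr6+gD7+/sA/Pz8AP39/QD+/v4A////ACg8UFxsfIyUmJiQiHxwaGBcWFRUVFRUWCA4SFRkcHiAhISAeHBoYFxYVFRQUFBUVBwwQExYYGhwdHRwbGRgWFRUUFBQUFBQUBQoOERQVFxgZGRkYFxYVFBQUExMTExMTBAgNEBITFBUWFhYVFRQUFBMTExMSEhISBQYKDhESExMUFBQUFBMTExMTEhISEhERBwYIDA8REhISEhITExMTExMSEhIREREQCwgICg4QERESEhISEhISEhISEhIRERAQDwwKCQwOEBEREREREhISEhMTEhIRERAPFRIOCwsMDhAQEREREhISExMTExISERAPGxcUEA0LDA0ODxARERITExQUFBMTEhAPIh0ZFRENCwsLDA4PEBETFBUWFhUUExEQKSMeGhYSDgsKCgoLDQ8TFRYYGBgXFRMRLiciHhoXEw8MCgkJCg4SFhgaHBwaGBUTMSsmIR0ZFhMQDgwLCw8TFxoeICEfHBkWMS0pJCAbGBUSEQ8PDxEVGBwhJSclIRwZMC8sJyIdGRUTEhEREhMWGR0jKSwrJiEdLzAvKiQeGRYTEhEREhQWGR4kKy8vKiUhLjIxLCUfGhYTEhEREhQWGR4kKi8wLSglLjQ0LiYfGhYTEREREhMWGR0iKC0vLispLjY1LiYfGRUTEREREhMVGBwhJisuLy4tLjU0LSUeGBUSERAQERMVGBsgJCktLzExMDQyKyMdGBQREBAQERIUFxsfIygtMTQ2MjMwKSIbFhMRDw8PEBIUFxoeIygtMjc6A=="/>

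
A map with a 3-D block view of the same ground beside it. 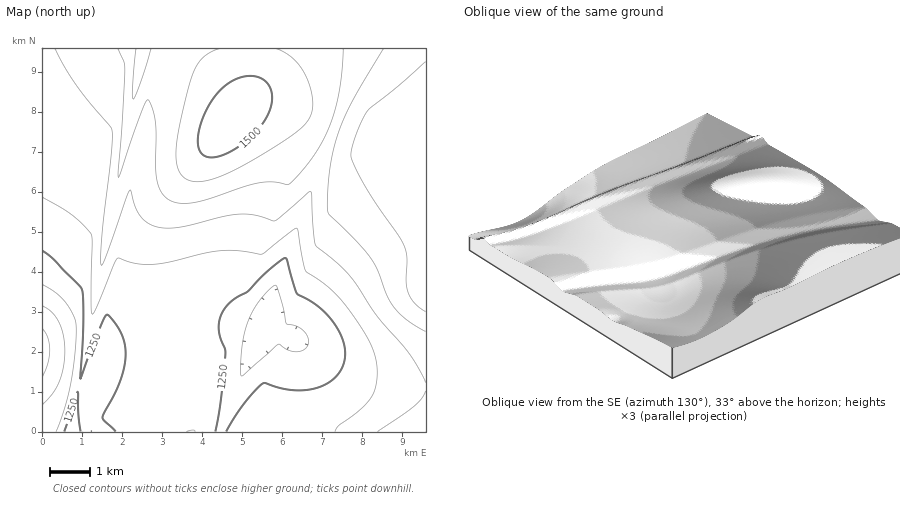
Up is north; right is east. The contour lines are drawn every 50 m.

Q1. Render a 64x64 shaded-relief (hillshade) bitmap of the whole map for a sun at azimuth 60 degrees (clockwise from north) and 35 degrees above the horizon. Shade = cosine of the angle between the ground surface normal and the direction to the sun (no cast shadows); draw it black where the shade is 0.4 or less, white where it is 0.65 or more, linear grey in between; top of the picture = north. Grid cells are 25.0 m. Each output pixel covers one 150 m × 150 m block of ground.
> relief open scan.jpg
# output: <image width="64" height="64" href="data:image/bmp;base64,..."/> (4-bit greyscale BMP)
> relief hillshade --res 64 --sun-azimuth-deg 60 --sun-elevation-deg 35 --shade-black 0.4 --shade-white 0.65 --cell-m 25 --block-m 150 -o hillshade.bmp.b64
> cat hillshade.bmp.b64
<image width="64" height="64" href="data:image/bmp;base64,Qk12CAAAAAAAAHYAAAAoAAAAQAAAAEAAAAABAAQAAAAAAAAIAAATCwAAEwsAABAAAAAAAAAAAAAAABEREQAiIiIAMzMzAERERABVVVUAZmZmAHd3dwCIiIgAmZmZAKqqqgC7u7sAzMzMAN3d3QDu7u4A////ALlSjuuqqpmZmZmaqrze7JiJq7u7vMy5iImqqqqqqru7umJt+5qqmZmZmaqqu97tqIiru7u7y7qZmqqqqqqqq7u6ckz8maqZmZmaqqq73u7JiJu7u7u7uqmqqqqqqqqqq6qDOvyZmZmZmZqqq7vN7tqImrzMu7u7qqqqqqqqqqqqqoQp7ZiZmZmaqqqru83u65iavMzMu7u7uqqqqqqqqqqZhBftqImZmaqqqqu7ve7sqIq8zMzLu7uqqqqZmZmaqpiFFc6oiZmqqqqqu7u87v25mbzMzMy7u6qqmZmZmZmZiIUUvriJmZqqqqq7u7ze/smZrMzMzLu6qqmZmZmZmZl3dRKuuIiZmqqqqru7u97/2pmrzMzMu7qqmZmZiIiZmXd1IY7JiJmaqqqqu7u7zv/smavMzMy7qqmZmIiIiIiIZmUgfdmImZqqqqq7u7vN//2pm8zMy7uqmZiIiIiIiIhmVSBc2oiZmaqqqru7u83v/rmazMzLuqmZiIiIiIiIiGVVIDvbiJmZqqqqu7u7zO//ypq8zLuqmYiId3d3d4iIVVUgKeuYmZmqqqq7u7vM3//bmavMu6mYiHd3d3d3d3hVRDAI7JiZmaqqqru7u8ze/+yZq7u6mYh3d3Zmd3d3d1VEMAfdqJmZqqqqu7u7zM7//Kmau6mYh3dmZmZmZnd3VUQwBc2pmZmqqqq7u7vMze/9qYmqqYh3ZmZmZmZmZmZVREEEvrmZmaqqqru7u7zM7/64iJmYh3ZmZlVVVmZmZlVEQgKuyZmZqqqqq7u7u7ze7sl3iIh3ZmZVVVVVVVVVVURDAZ7JmZmqqqqru7u7u83uyXZ3h3ZmZVVVVVVVVVVVRFQQjtqZmaqqqqu7u7u7ze3KdmZ3dmZlVVVVVVVVVVVVVCBt65mZqqqqqru7u7u83dp1Vnd2ZmVVVVVVVVVVZVVVMFzrmZmqqqqqq7u7u6vNy4VVZ3ZmZmZmZlVVVVVmVmZBS/yZmaqqqqqqqqqqqrzLllRWdmZmZmZmZmZmZmZmZ1I6/amZqqqqqqqqqqqqvMyXRFZ2ZmZmZmZmZmZmdmZ3Yyn9qZmaqqqqqqqqqqqrzKdURWdmZmZmZmd3d3d3d3h0GO65mZqqqqqqqqqqqZq7uFRFZ3dmZ3d3d3d3eHd3iHQW3rmZmaqqqqqqqqmZmru5ZERnd3d3d3d3d3iId3eIhSXPyZmZmaqqqqqqmZmZq7qFRFd3d3d3d3d4iIh3eIiGJL/ZmZmZmqqqqqmZmZmru5ZEVnd3d3d3d4iIiHiIiJczr9qZmZmZqqqqqZmZmZq7p0RGd3d3d3eIiIiJiIiJmEKO6pmZmZmZqqmZmZmZmruoVEV3d3d3eIiIiImIiZmYUn3rmImZmZmZmZmZmZiJu7lkRWd3d4iIiIiIiYmZmZliXOuYiIiZmZmZmZmZmImrunVFZ4iIiIiIiIiZmZmZmWJL/JiIiImZmZmZmZmYiau7hkRniIiIiIiIiJmZmZmZczr8mIiIiImZmZmZmZmImruXVFeIiIiIiIiJmZmaqZmEKO2oiIiIiJmZmZmZmYiau6hUVoiIiIiIiJmZqqqqqYUn3qh3d3iIiZmZmZmZmIq7uWVWeIiIiIiZmZmqqqqplibOuHd3d4iJmZmZmZmZiau6dVV4iIiImZmZmaqqqqqWJL64d3d3eIiZmZmZmZmZq7uWVWiIiJmZmZmZqqqqqpczrsh3d3d3iImZmZmZmZmry6dVZ4mZmZmZmZmqqqqqmEKe2Xd2Z3eIiZmZqZmZmZvMuGVniZmZmZmZmaqqqqmYQn3ad2Zmd3iJmZqqqZmZmrzJdVeJmZmZmZmZqqqqqZlSbOp3ZmZneIiZqqqqqZmavMqGVomZmZmZmZmqqqqZmWJL64dmZmZ3iJmqqqqqqZq8y5ZmeZmZmZmZqqqqqZmZczrsh3ZmZneImaqqqqqqqrzMp2Z4mZmZmaqqqqqZmZlzKeyXdmZmd4iZqqu7qqqqrMy5ZniZmZqqqqqqmZmZmYQX7Zd3ZmZneJmqu7u7uqqrzcp2aJqqqqqqqpmZmZmZhRbep3dmZmd4maq7u7u7qqvN24ZnmqqqqqqqmZmZmZmFJc64d3Zmd3iJqru7u7u7q83cp2eKqqqqqqqZmZmZmZYjrsh3d3d3eImqu7zMy7u7zd24d4mqqqqqqpmZmZmZlzKeyXd3d3d4iaq7zMzMy7vN3cl3eaqqqqqqmZmZmZmXQY7ah3d3d3iJqrvMzMzMu73u2od4qqqqqqqZmZmZmZhBbeqIh3d3iImqu8zMzMzMvN7sl3iaqqqqqpmZmZmZmFFc64iIiIiIiaq7zM3dzMzM3u2nd5qqqqqqmZmZmZmIYkvsmIiIiIiZqrvM3d3czMze7rh3iqqqqqqZmZmZmYhjKeyYiIiIiZmqu8zd3d3MzN7uyXeJqqqqqpmZmZmYiHMo7aiIiIiZmaq7zN3d3dzMze7bh3mqqqqqmZmZmZiIhBfeuZmZmZmaqrvM3d3d3czN7uyXeKqqqqqZmZmZmIiFFc65mZmZmaqqu8zN3d3d3M3u7ad4mqqqqpmZmZmZiIYkv8mZmZmaqqu7zM3d3d3czN7uuHeaqqqqmZmZmZmZhjOv2pmZqqqqq7vMzd3d3dzM3u7Jd4mqqqqZmZmZmZmXMp/rmaqqqqq7u8zN3d3d3cze7tqHeaqqqpmZmZmZmZhCjuuqqqqqu7u8zMzd3d3czM3u7Id4qqqq"/>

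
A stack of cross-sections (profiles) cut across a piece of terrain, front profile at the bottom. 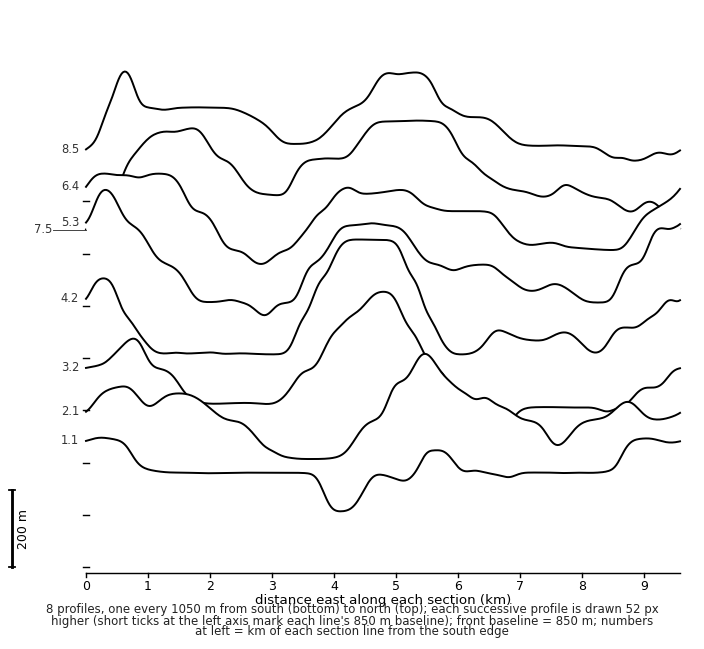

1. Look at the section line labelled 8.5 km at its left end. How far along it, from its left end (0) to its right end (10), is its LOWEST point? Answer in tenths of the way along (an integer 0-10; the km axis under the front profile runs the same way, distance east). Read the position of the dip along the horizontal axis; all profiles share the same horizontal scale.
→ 9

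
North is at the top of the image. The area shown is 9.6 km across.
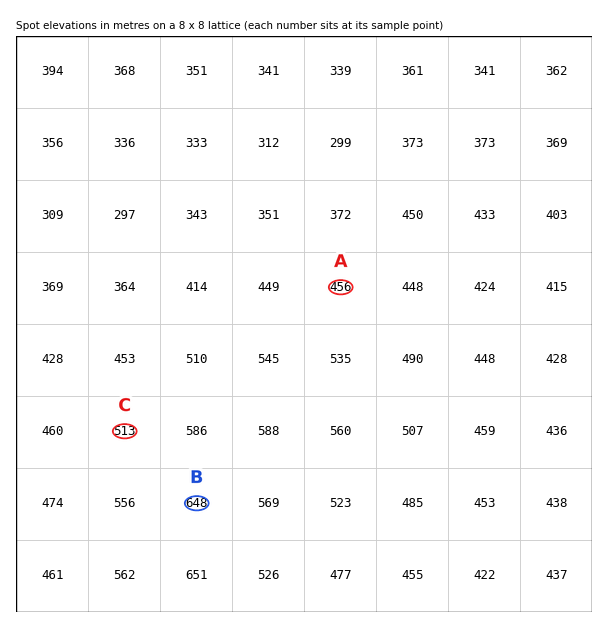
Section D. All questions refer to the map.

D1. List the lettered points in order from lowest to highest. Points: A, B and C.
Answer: A C B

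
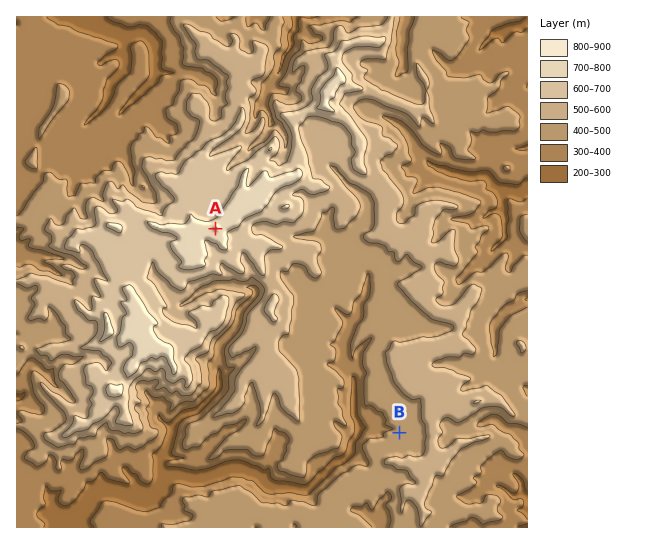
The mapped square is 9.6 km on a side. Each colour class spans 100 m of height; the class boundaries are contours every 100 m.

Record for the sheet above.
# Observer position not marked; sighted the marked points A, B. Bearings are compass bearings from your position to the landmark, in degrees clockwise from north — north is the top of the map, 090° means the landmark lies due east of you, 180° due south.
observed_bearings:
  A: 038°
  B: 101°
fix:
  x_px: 101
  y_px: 375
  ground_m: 640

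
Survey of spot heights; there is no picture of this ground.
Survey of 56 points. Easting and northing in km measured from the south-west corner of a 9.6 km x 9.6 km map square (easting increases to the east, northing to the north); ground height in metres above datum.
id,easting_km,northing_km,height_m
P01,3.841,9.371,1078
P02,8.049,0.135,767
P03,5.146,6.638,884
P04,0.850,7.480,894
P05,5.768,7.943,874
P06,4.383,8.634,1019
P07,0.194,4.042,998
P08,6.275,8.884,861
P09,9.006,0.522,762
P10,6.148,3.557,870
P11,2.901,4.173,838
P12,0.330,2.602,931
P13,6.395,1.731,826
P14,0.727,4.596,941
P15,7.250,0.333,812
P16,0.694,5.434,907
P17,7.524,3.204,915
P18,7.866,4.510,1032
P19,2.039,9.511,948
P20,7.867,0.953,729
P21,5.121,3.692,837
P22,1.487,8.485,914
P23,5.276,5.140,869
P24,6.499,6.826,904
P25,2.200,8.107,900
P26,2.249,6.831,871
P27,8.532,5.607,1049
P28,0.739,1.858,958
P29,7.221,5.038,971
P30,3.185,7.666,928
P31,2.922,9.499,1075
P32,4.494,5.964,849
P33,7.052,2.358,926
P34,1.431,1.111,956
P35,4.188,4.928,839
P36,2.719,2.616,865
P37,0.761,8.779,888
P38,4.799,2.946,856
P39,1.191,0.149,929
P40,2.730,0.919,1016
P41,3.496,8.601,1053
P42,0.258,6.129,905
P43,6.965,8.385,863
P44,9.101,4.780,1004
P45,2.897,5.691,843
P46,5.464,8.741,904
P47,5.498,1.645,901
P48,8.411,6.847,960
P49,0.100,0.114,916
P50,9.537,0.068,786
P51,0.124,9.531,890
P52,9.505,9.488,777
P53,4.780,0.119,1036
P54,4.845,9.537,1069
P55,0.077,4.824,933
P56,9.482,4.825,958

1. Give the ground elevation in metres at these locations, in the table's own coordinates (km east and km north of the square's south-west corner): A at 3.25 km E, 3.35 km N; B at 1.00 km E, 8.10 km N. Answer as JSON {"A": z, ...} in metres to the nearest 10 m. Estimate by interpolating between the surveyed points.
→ {"A": 860, "B": 930}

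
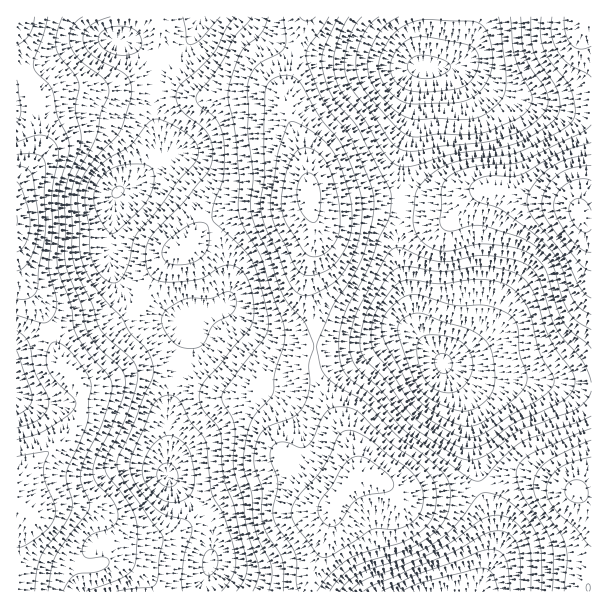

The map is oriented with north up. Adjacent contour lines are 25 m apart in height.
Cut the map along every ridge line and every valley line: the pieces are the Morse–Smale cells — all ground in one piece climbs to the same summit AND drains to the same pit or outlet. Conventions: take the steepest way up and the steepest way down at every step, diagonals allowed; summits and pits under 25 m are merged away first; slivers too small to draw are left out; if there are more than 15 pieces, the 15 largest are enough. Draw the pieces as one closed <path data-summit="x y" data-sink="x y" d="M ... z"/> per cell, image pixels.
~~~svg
<path data-summit="356 477" data-sink="167 476" d="M224 306l-11 4-18 3-11 8 2 23-10 43-8 26 0 63 37 36 6 10 1 27-2 20-6 16 0 7 104 0 4-19 8-15 8-19 4-30 8-14 16-19-1-20-36-73-5-14 0-22-21-1-23-6-30-18z"/><path data-summit="17 498" data-sink="167 476" d="M141 296l-5 10-11 12-14 7-36 27-11 13 0 3 15 18 3 9 0 18-12 19-54 48 1 112 70 0-3-20 1-11 5-10 11-9 54 4 21 7 35 7 1-32-4-12-40-40 0-63 8-26 10-43-2-23-8-1z"/><path data-summit="581 215" data-sink="443 363" d="M500 190l-32 2-27 8-24-4-14 1-5 34 0 27 18 69 14 21 19 19 42 12 34 0 66 7 1-165-8-3-4-6-7-6-15-4-33-4z"/><path data-summit="17 221" data-sink="117 192" d="M200 16l-68 0-2 13-7 9-27 2-12 3-25 12-34 20 13 32 2 39-4 15-20 22 0 80 4 16 20 27 10 26 55-13 6-3 10-13 0-10-12-35 6-61 5-7 11-4 15-12 16-18-10-49 4-33-2-14 11-2 15-8 12-11z"/><path data-summit="308 192" data-sink="117 192" d="M306 16l-105 0-9 23-12 11-15 8-10 2-3 47 10 49-16 18-14 11 17-5 13 1 30 21 18 21 20-9 73-10 5-6-1-33-18-46-3-23 10-48z"/><path data-summit="581 215" data-sink="425 68" d="M467 16l-35 1-6 49-5 3-5 14-2 40-11 38 0 34 38 5 27-8 32-2 25 8 39 6 14 6 6 8 7 2 1-109-31-1-28-8-20-4-24-10-30-20-12-1 6-3 10-13 5-18z"/><path data-summit="308 192" data-sink="425 68" d="M431 16l-123 0-2 2-17 60-3 23 3 18 17 40 2 17 0 21 4 5 27 2 30-6 34-3 0-34 11-38 2-40 5-14 5-3 6-40z"/><path data-summit="356 477" data-sink="443 363" d="M408 334l-7 0-23 9-15 3-49 1 0 22 14 35 26 48 2 10 0 14 21 4 28 16 72-8 4-3-7-29-5-45-5-13-24-39-21-21z"/><path data-summit="356 477" data-sink="468 591" d="M365 476l-9 0-16 19-8 14-4 30-8 19-8 15-4 18 169 1 17-41-1-23-12-40-20 4-24 0-32 4-28-16z"/><path data-summit="308 192" data-sink="443 363" d="M402 196l-33 2-30 6-24 0-5-3 0 8 6 18 0 13-8 29 0 18 8 25-1 34 48 0 15-3 23-9 7 0 11 4 9 10 2-1-6-6-8-14-18-69 0-27 4-12z"/><path data-summit="576 491" data-sink="443 363" d="M447 366l-2 0 1 5 22 34 6 51 8 31 31-11 15 0 51 17 13 1-1-108-66-7-34 0z"/><path data-summit="576 491" data-sink="468 591" d="M528 476l-15 0-32 12 12 40 1 23-16 40 110 1 1-4 3-1 0-92-29-7z"/><path data-summit="308 192" data-sink="167 476" d="M309 199l-6 5-10 2-63 8-19 8 11 21 4 15 3 35-5 13 16 16 17 10 21 11 15 3 21 0 2-8 0-26-8-25 0-18 8-29 0-13-6-18z"/><path data-summit="588 17" data-sink="425 68" d="M591 16l-123 0 0 17-5 18-10 13-7 2 13 2 30 20 24 10 20 4 28 8 30 0z"/><path data-summit="581 215" data-sink="117 192" d="M158 180l-15 1-23 9-5 7-1 7 0 18-5 26 1 16 6 14 12 11 13 7 23-33 10-10 15-6 9-13 12-10-6-11-12-11-27-20z"/>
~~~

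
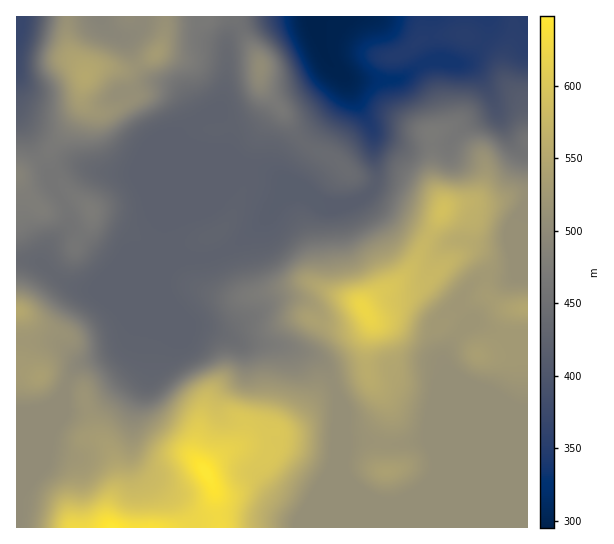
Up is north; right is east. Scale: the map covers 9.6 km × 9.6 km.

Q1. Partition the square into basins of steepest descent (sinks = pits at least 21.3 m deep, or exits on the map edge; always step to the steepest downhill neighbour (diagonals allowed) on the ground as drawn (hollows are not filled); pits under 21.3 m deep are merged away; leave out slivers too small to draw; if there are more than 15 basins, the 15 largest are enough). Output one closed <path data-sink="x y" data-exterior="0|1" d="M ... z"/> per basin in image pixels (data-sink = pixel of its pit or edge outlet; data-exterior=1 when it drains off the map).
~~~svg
<path data-sink="313 17" data-exterior="1" d="M527 16l-361 0-3 26-4 9-5 5-24 13-35-1-10 7-4 16 0 16-9 16-30 36-26 16 1 353 511-1z"/><path data-sink="17 17" data-exterior="1" d="M67 16l-51 1 1 158 25-16 9-9 21-27 9-16 0-16 4-17-16-24-2-17z"/><path data-sink="101 17" data-exterior="1" d="M165 16l-96 0-2 17 2 17 17 25 9-7 35 1 20-10 9-8 6-21z"/>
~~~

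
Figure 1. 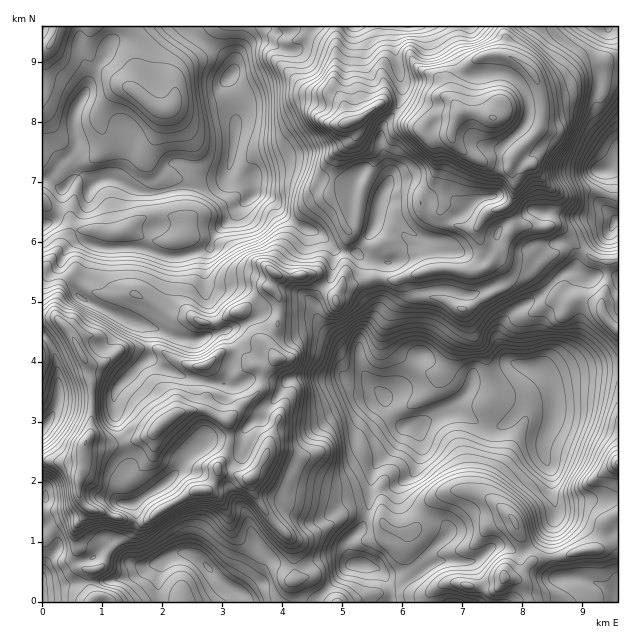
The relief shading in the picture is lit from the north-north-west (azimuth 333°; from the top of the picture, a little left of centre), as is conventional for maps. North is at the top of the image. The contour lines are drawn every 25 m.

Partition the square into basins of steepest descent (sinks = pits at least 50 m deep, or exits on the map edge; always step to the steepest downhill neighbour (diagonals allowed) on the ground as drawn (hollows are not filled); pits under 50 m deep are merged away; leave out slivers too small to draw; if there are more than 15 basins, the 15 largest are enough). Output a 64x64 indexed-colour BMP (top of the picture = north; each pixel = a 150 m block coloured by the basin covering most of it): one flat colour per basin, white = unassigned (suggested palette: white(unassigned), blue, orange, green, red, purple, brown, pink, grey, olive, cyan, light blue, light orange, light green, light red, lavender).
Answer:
<image width="64" height="64" href="data:image/bmp;base64,Qk12CAAAAAAAAHYAAAAoAAAAQAAAAEAAAAABAAQAAAAAAAAIAAATCwAAEwsAABAAAAAAAAAA////ALR3HwAOf/8ALKAsACgn1gC9Z5QAS1aMAMJ34wB/f38AIr28AM++FwDox64AeLv/AIrfmACWmP8A1bDFAIiIiBMzMzMzMzMzMzMzERFmZmZmZmEREREREaqqqqqqiIiDMzMzMzMzMzMzMzMRFmZmZmZmERERERERqqqqqqqIiIMzMzMzMzMzMzMzMxFmZmZmZmERERERERqqqqqqqoiIgTMzMzMzMzMzMzMzZmZmZmZmYREREREREaqqqqqqiIgREzMzMzMzMzMzMzNmZmZmZmZhERERERERGqqqqqqIiBETMzMzMzMzMzMzM2ZmZmZmZhERERERERERERqqqoiIEREzMzMzMzMzMzMzZmZmZmZmEREREREREREREREaiIgRERMzMzMzMzMzMzERZmZmZmYRERERERERERERERGIiBEREzMzMzMzMzMzERERZmZmEREREREREREREREREYiIERERETMzMzMzMzEREREWZhERERERERERERERERERiIiBERERETMzMzMzMRERERERERERERERERERERERERGIiBEREREREzMzMzMREREREREREREREREREREREREREYiIERERERERETMzMRERERERERERERERERERERERERERiIgREREREREREzMxERERERERERERERERERERERERERGIiBEREREREREREREREREREREREREREREREREREREREYh3ERERERERERERERERERERERERERERERERERERERERd3dxERERERERERERERERERERERERERERERERERERERF3d3EREREREREREREREREREREREREREREREREREREREXd3cRERERERERERERERERERERERERERERERERERERERd3dxERERERERERERERERERERERERERERERERERERERF3d3EREREREREREREREREREREREREREREREREREREREXd3cRERERERERERERERERERERERERERERERERERERERd3dxERERERERERERERERERERERERERERERERERERERF3d3EREREREREREREREREREREREREREREREREREREREXd3cRERERERERERERERERERERERERERERERERERERERd3dxERERERERERERERERERERERERERERERERERERERF3d3IhERERESIREREREREREREREREREREREREREREREXd3IiIREREiIiIRERERERERERERERERERERERERERERd3ciIiIiIiIiIhERERERERERERERERERERERERERERF3ciIiIiIiIiIiEREREREREREREREREREREREREREREXdyIiIiIiIiIiIRERERERERERERERERERERERERERERdyIiIiIiIiIiIhEREREREREREREREREREREREREREREiIiIiIiIiIiIiIhERERERERERERERERERERERERERESIiIiIiIiIiIiIiIhERERERERERERERERERERERERERIiIiIiIiIiIiIiIiIRERESEREREREREREREREREREREiIiIiIiIiIiIiIiIiERESIiERERERERERERERERERESIiIiIiIiIiIiIiIiIiIiIiIiIiIhERERERERERERERIiIiIiIiIiIiIiIiIiIiIiIiIiIiIiIiIREREREREREiIiIiIiIiIiIiIiIiIiIiIiIiIiIiIiIhEREREREbuyIiIiIiIiIiIiIiIiIiIiIiIiIiIiIiIiEREREREbu7IiIiIiIiIiIiIiIiIiIiIiIiIiIiIiIiIREREREbu7siIiIiIiIiIiIiIiIiIiIiIiIiIiIiIiIREREREbu7uyIiIiIiIiIiIiIiIiIiIiIiIiIiIiIhEREREREbu7u7IiIiIiIiIiIiIiIiIiIiIiIiIiIiIhERERERERu7u7siIiIiIiIiIiIiIiIiIiIiIiIiIiIRERERERERG7u7uyIiIiIiIiIiIiIiIiIiIiIiIiIiIiEREREREREVW7tVIiIiIiIiIiIiIiIiIiIiIiIiIiIiIhEREREREVVVVVUiIiIiIiIiIiIiIiIiIiIiIiIiIiIiEREREREVVVVVVSIiIiIiIiIiIiIiIiIiIiIiIiIiIiIRERERFVVVVVVVIiIiIiIiIiIiIiIiIiIiIiIiIiIiIhERERFVVVVVVVUiIiIiIiIiIiIiIiIiIiIiIiIiIiIiERERERVVVVVVVSIiIiIiIiIiIiIiIiIiIiIiIiIiIiEREREREVVVVVVVIiIiIiIiIiIiIiIiIiIiIiIiIiIiERERERERFVVVVVUiIiIiIiIiIiIiIiIiIiIiIkIiIiRBERERERERVVVVVSIiIiIiIiIiIiIiIiIiIiIiRCIkREREERERERFVVVVVIiIiIiIiIiIiIiIiIiIiIiREREREREQREREREVVVVVUiIiIiIiIiIiIiIiIiIiIiJERERERERBEREREVVVVVVSIiIiIiIiIiIiIiIiIiIiJEREREREREERERERlVVVVVIiIiIiIiIiIiIiIiIiIiIkREREREREQRERERGZlVVVUiIiIiIiIiIiIiIiIiIiIiJEREREREREERERGZmZlVVSIiIiIiIiIiIiIiIiIiIiIkREREREREQiERmZmZmZmZIiIiIiIiIiIiIiIiIiIiIiRERERERERCIimZmZmZmZkiIiIiIiIiIiIiIiIiIiIiJERERERERCIiIpmZmZmZmSIiIiIiIiIiIiIiIiIiIiIkREREREREIiIpmZmZmZmZ"/>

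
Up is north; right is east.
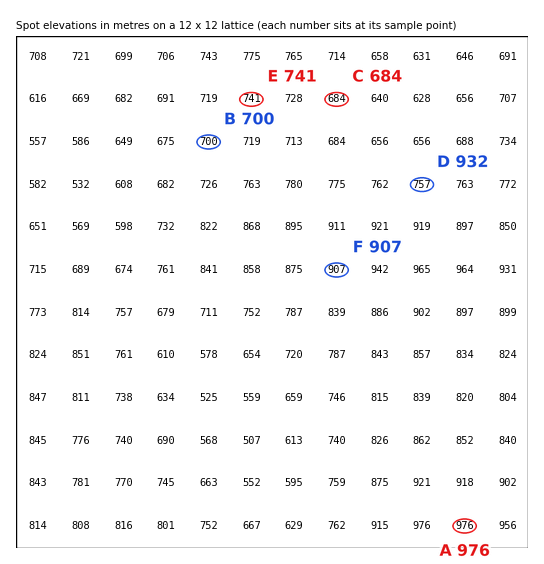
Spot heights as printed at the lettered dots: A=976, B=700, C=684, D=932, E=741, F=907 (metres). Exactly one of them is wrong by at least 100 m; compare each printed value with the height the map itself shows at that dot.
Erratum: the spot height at D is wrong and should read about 757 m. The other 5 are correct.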